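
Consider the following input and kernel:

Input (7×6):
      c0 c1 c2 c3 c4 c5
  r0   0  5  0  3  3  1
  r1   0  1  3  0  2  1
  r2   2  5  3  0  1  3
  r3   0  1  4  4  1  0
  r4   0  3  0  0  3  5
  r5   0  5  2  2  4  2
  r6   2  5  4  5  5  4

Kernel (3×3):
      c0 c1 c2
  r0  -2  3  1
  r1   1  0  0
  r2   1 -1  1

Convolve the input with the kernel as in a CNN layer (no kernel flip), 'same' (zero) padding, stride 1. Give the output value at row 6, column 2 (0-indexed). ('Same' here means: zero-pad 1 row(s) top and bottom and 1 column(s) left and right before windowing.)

The receptive field on the zero-padded input at this output position is [5 2 2 / 5 4 5 / 0 0 0]. Elementwise product with the kernel and sum: 5·-2 + 2·3 + 2·1 + 5·1 + 0·1 + 0·-1 + 0·1.

3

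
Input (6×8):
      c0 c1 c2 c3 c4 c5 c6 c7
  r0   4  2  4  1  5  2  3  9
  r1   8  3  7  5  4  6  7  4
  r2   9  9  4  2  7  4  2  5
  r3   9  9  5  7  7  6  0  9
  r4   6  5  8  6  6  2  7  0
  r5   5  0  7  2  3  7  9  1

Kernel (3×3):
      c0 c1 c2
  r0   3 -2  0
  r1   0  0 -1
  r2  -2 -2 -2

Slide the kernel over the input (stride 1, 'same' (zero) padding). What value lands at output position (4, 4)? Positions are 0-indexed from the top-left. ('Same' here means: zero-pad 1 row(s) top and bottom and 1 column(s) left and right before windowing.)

The receptive field on the zero-padded input at this output position is [7 7 6 / 6 6 2 / 2 3 7]. Elementwise product with the kernel and sum: 7·3 + 7·-2 + 2·-1 + 2·-2 + 3·-2 + 7·-2.

-19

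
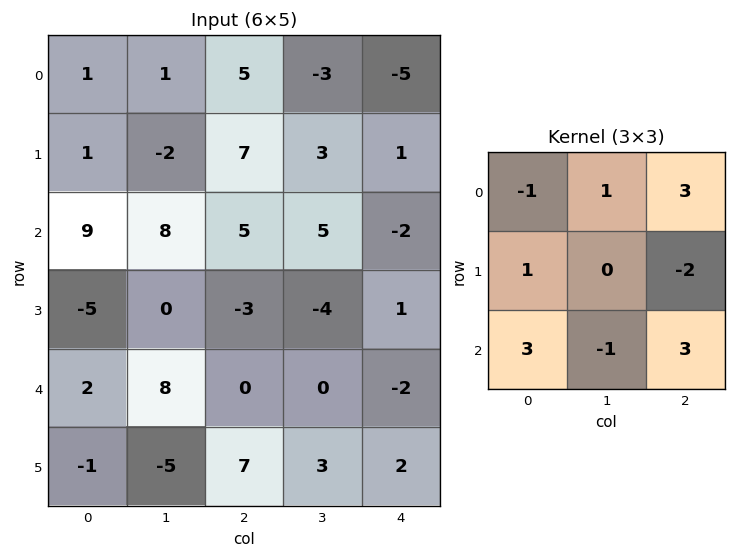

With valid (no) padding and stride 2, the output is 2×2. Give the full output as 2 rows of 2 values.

36 -14
13 -17

Output[0,0]: The receptive field on the input at this output position is [1 1 5 / 1 -2 7 / 9 8 5]. Elementwise product with the kernel and sum: 1·-1 + 1·1 + 5·3 + 1·1 + 7·-2 + 9·3 + 8·-1 + 5·3.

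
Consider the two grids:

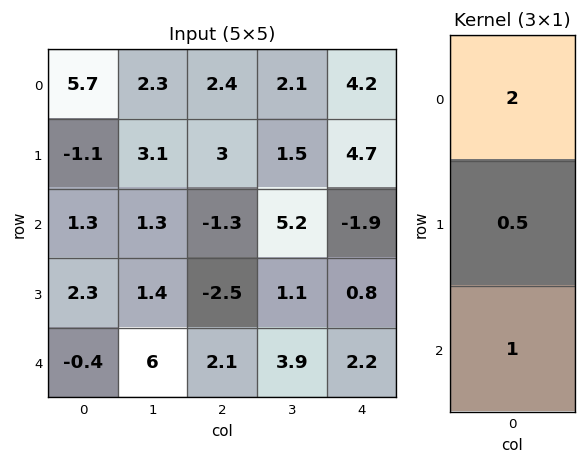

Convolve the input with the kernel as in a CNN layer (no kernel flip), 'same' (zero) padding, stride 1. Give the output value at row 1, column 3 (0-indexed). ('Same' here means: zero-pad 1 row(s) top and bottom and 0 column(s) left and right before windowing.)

The receptive field on the zero-padded input at this output position is [2.1 / 1.5 / 5.2]. Elementwise product with the kernel and sum: 2.1·2 + 1.5·0.5 + 5.2·1.

10.15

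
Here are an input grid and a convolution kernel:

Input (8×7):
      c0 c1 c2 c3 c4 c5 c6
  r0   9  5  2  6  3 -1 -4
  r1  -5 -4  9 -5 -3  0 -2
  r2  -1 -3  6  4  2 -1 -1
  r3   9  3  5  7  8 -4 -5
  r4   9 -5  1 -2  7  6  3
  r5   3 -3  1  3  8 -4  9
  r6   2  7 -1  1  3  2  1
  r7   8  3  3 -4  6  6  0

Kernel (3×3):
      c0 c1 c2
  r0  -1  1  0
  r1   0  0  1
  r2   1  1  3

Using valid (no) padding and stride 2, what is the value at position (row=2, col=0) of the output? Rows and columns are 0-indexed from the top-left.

The receptive field on the input at this output position is [9 -5 1 / 3 -3 1 / 2 7 -1]. Elementwise product with the kernel and sum: 9·-1 + -5·1 + 1·1 + 2·1 + 7·1 + -1·3.

-7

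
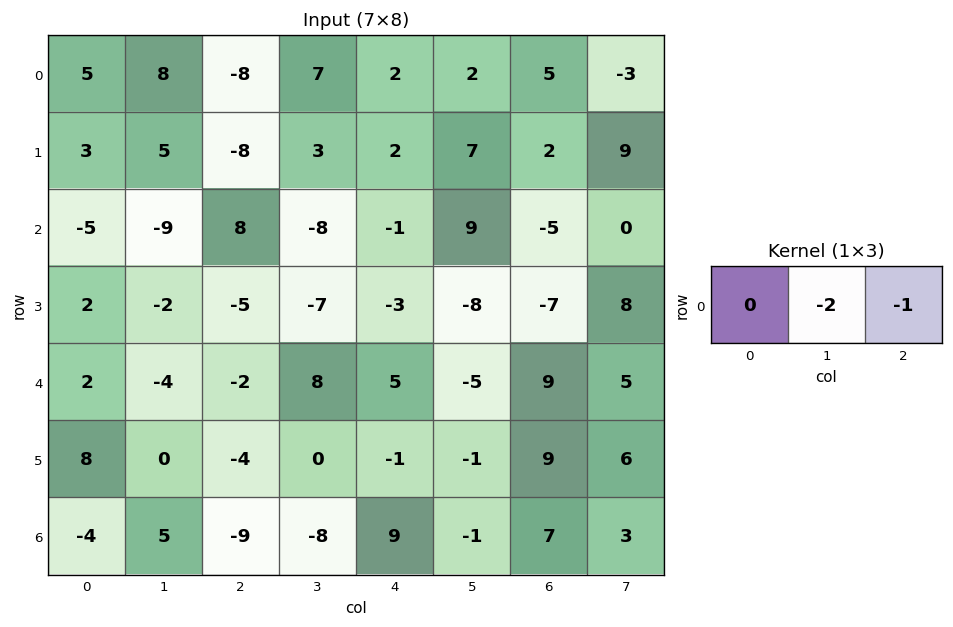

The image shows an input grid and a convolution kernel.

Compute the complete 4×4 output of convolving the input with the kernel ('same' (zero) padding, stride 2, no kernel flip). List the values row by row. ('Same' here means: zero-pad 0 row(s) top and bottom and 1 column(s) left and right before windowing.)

Output[0,0]: The receptive field on the zero-padded input at this output position is [0 5 8]. Elementwise product with the kernel and sum: 5·-2 + 8·-1.

-18 9 -6 -7
19 -8 -7 10
0 -4 -5 -23
3 26 -17 -17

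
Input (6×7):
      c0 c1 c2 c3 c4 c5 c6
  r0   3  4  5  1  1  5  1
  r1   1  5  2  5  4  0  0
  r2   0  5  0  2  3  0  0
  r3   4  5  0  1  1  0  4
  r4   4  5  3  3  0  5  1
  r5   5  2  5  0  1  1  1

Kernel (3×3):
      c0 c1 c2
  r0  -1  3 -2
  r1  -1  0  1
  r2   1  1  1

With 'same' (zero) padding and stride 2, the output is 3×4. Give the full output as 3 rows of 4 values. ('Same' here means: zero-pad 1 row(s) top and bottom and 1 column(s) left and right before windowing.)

Output[0,0]: The receptive field on the zero-padded input at this output position is [0 0 0 / 0 3 4 / 0 1 5]. Elementwise product with the kernel and sum: 0·-1 + 0·3 + 0·-2 + 0·-1 + 4·1 + 0·1 + 1·1 + 5·1.
Output[0,1]: The receptive field on the zero-padded input at this output position is [0 0 0 / 4 5 1 / 5 2 5]. Elementwise product with the kernel and sum: 0·-1 + 0·3 + 0·-2 + 4·-1 + 1·1 + 5·1 + 2·1 + 5·1.

10 9 13 -5
7 -6 7 4
14 -2 6 9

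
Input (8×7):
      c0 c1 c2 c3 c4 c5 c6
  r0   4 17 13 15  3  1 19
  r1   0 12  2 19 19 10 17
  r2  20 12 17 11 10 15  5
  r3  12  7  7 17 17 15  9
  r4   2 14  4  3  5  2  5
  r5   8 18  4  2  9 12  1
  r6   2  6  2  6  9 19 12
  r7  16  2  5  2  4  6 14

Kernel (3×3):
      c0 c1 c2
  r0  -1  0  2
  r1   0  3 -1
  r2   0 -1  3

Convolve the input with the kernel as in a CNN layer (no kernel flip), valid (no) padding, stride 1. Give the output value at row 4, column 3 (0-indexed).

The receptive field on the input at this output position is [3 5 2 / 2 9 12 / 6 9 19]. Elementwise product with the kernel and sum: 3·-1 + 2·2 + 9·3 + 12·-1 + 9·-1 + 19·3.

64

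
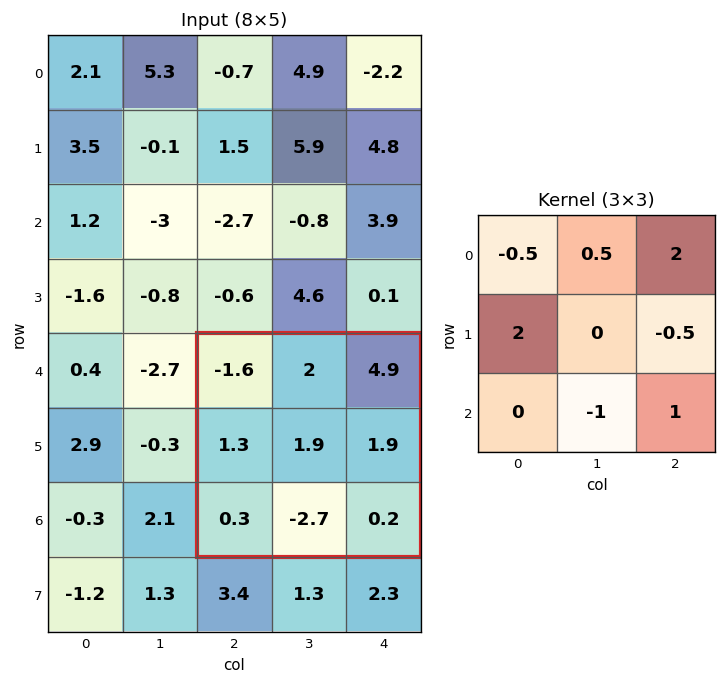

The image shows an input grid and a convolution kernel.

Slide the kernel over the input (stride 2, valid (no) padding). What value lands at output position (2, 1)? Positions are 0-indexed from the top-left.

The receptive field on the input at this output position is [-1.6 2 4.9 / 1.3 1.9 1.9 / 0.3 -2.7 0.2]. Elementwise product with the kernel and sum: -1.6·-0.5 + 2·0.5 + 4.9·2 + 1.3·2 + 1.9·-0.5 + -2.7·-1 + 0.2·1.

16.15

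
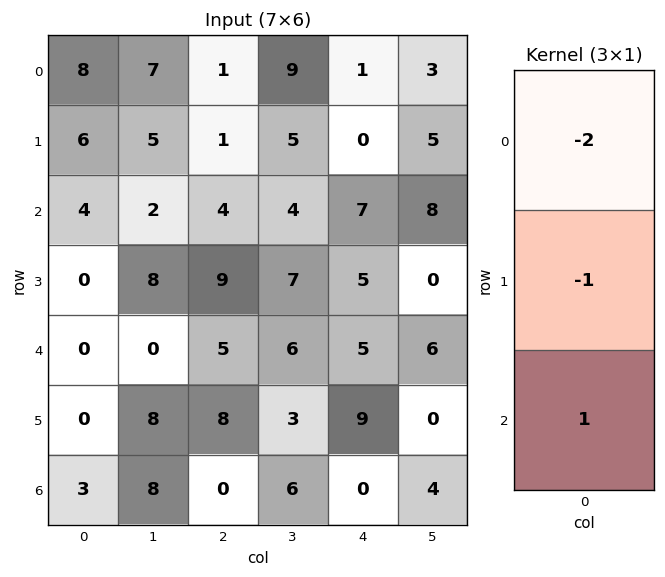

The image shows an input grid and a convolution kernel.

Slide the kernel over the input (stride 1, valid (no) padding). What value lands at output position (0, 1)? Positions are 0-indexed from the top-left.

-17

The receptive field on the input at this output position is [7 / 5 / 2]. Elementwise product with the kernel and sum: 7·-2 + 5·-1 + 2·1.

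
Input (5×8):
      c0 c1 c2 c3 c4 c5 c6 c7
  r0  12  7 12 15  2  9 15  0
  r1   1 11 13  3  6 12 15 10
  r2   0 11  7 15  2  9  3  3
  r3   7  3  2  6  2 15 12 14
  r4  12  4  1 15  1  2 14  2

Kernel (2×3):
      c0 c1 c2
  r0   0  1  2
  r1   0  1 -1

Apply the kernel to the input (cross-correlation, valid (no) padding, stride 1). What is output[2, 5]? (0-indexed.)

7

The receptive field on the input at this output position is [9 3 3 / 15 12 14]. Elementwise product with the kernel and sum: 3·1 + 3·2 + 12·1 + 14·-1.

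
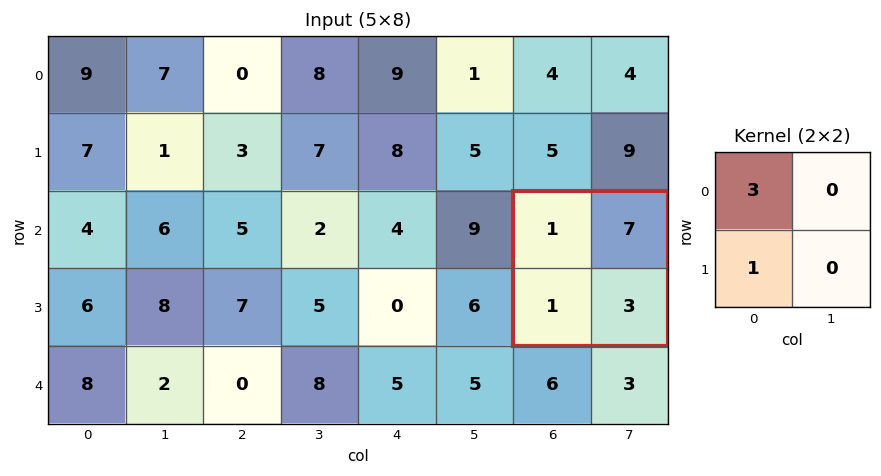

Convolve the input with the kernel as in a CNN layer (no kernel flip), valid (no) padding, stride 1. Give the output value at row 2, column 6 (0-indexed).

The receptive field on the input at this output position is [1 7 / 1 3]. Elementwise product with the kernel and sum: 1·3 + 1·1.

4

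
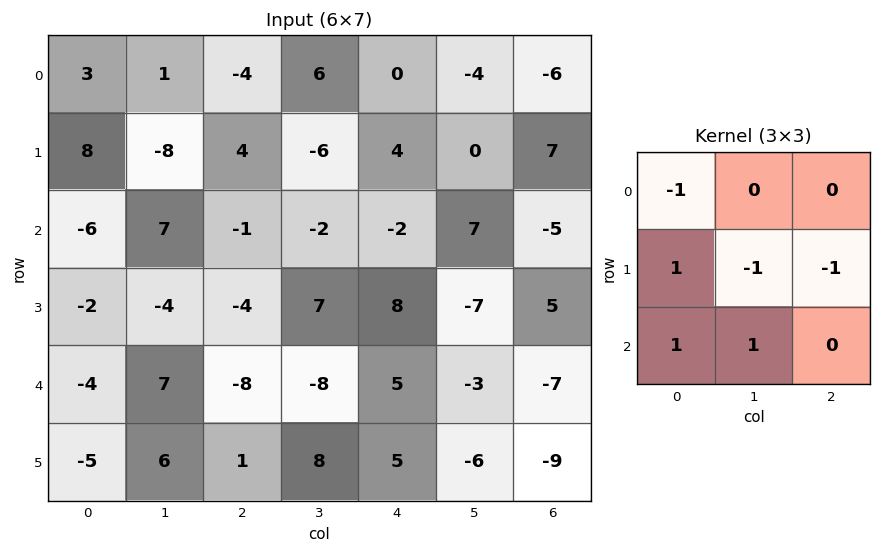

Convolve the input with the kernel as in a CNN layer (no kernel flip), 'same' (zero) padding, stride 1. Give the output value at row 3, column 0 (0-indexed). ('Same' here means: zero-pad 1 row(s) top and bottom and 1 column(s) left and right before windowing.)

2

The receptive field on the zero-padded input at this output position is [0 -6 7 / 0 -2 -4 / 0 -4 7]. Elementwise product with the kernel and sum: 0·-1 + 0·1 + -2·-1 + -4·-1 + 0·1 + -4·1.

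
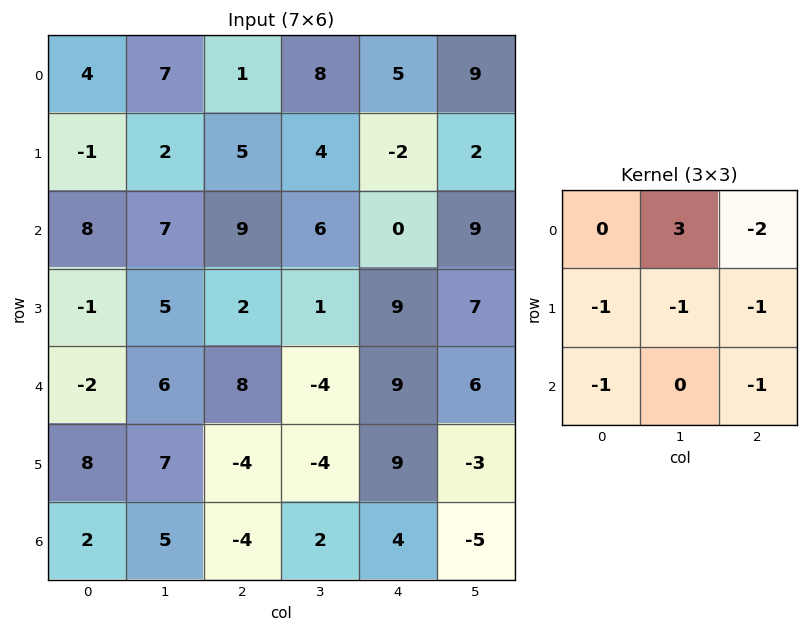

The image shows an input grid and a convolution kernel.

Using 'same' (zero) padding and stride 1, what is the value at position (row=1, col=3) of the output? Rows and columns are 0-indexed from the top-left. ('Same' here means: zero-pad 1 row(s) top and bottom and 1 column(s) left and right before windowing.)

-2

The receptive field on the zero-padded input at this output position is [1 8 5 / 5 4 -2 / 9 6 0]. Elementwise product with the kernel and sum: 8·3 + 5·-2 + 5·-1 + 4·-1 + -2·-1 + 9·-1 + 0·-1.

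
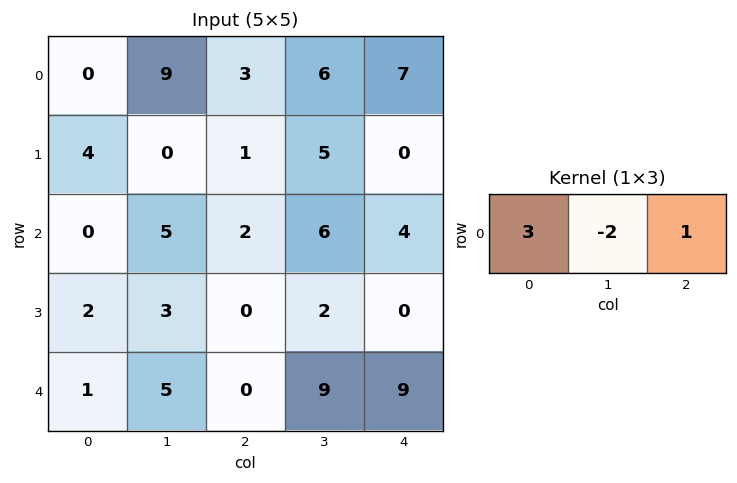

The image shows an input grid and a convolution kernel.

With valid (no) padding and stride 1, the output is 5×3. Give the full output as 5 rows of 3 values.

-15 27 4
13 3 -7
-8 17 -2
0 11 -4
-7 24 -9

Output[0,0]: The receptive field on the input at this output position is [0 9 3]. Elementwise product with the kernel and sum: 0·3 + 9·-2 + 3·1.
Output[0,1]: The receptive field on the input at this output position is [9 3 6]. Elementwise product with the kernel and sum: 9·3 + 3·-2 + 6·1.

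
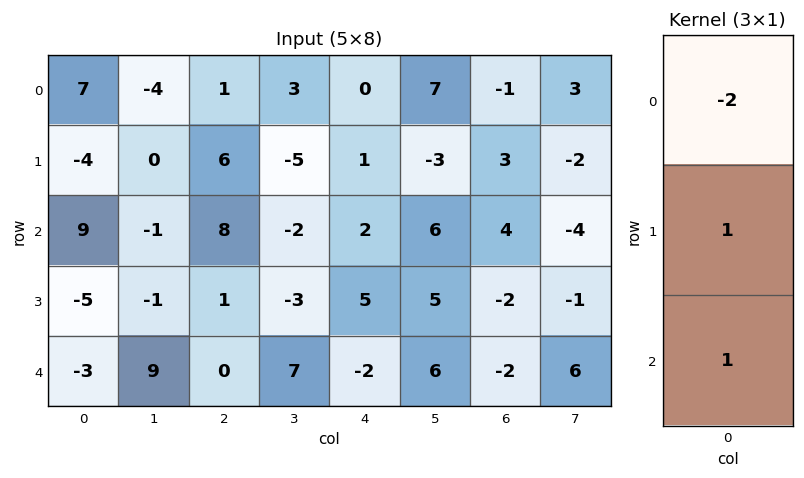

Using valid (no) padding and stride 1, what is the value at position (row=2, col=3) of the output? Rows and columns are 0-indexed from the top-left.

The receptive field on the input at this output position is [-2 / -3 / 7]. Elementwise product with the kernel and sum: -2·-2 + -3·1 + 7·1.

8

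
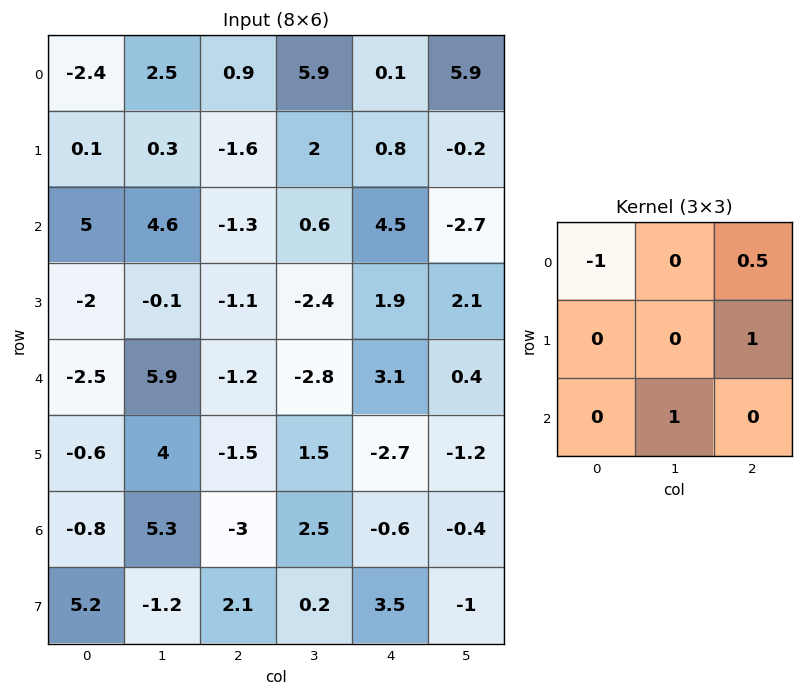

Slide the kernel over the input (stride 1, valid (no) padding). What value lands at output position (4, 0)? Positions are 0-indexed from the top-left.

5.7

The receptive field on the input at this output position is [-2.5 5.9 -1.2 / -0.6 4 -1.5 / -0.8 5.3 -3]. Elementwise product with the kernel and sum: -2.5·-1 + -1.2·0.5 + -1.5·1 + 5.3·1.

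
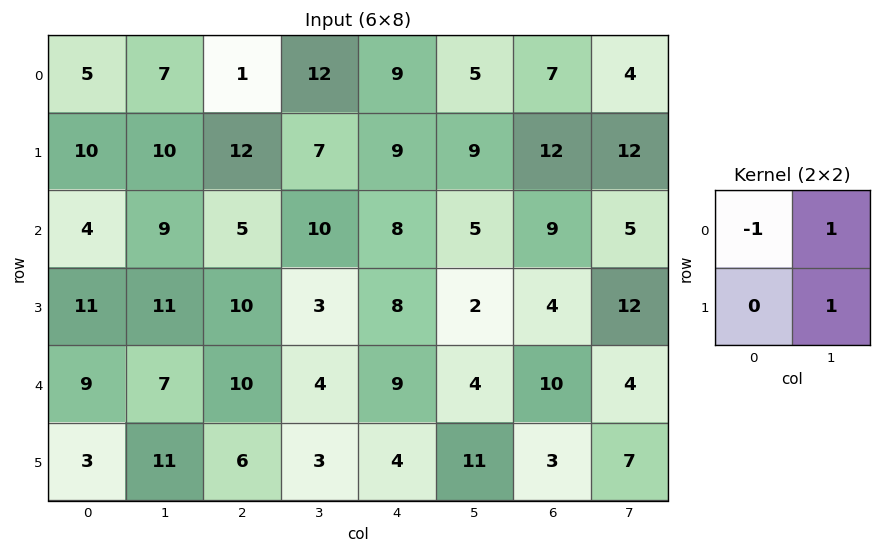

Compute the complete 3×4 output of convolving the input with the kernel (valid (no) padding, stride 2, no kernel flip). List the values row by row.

Output[0,0]: The receptive field on the input at this output position is [5 7 / 10 10]. Elementwise product with the kernel and sum: 5·-1 + 7·1 + 10·1.
Output[0,1]: The receptive field on the input at this output position is [1 12 / 12 7]. Elementwise product with the kernel and sum: 1·-1 + 12·1 + 7·1.

12 18 5 9
16 8 -1 8
9 -3 6 1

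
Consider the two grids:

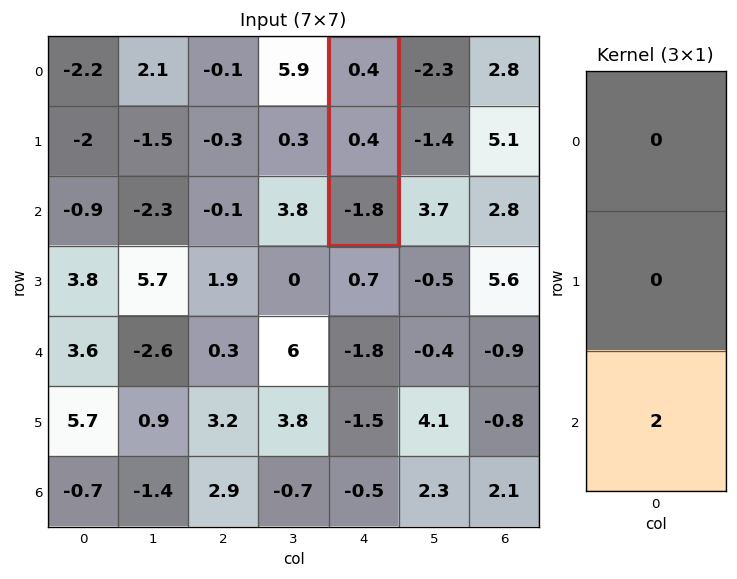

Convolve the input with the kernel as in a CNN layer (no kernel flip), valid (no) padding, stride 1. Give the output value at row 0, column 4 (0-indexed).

-3.6

The receptive field on the input at this output position is [0.4 / 0.4 / -1.8]. Elementwise product with the kernel and sum: -1.8·2.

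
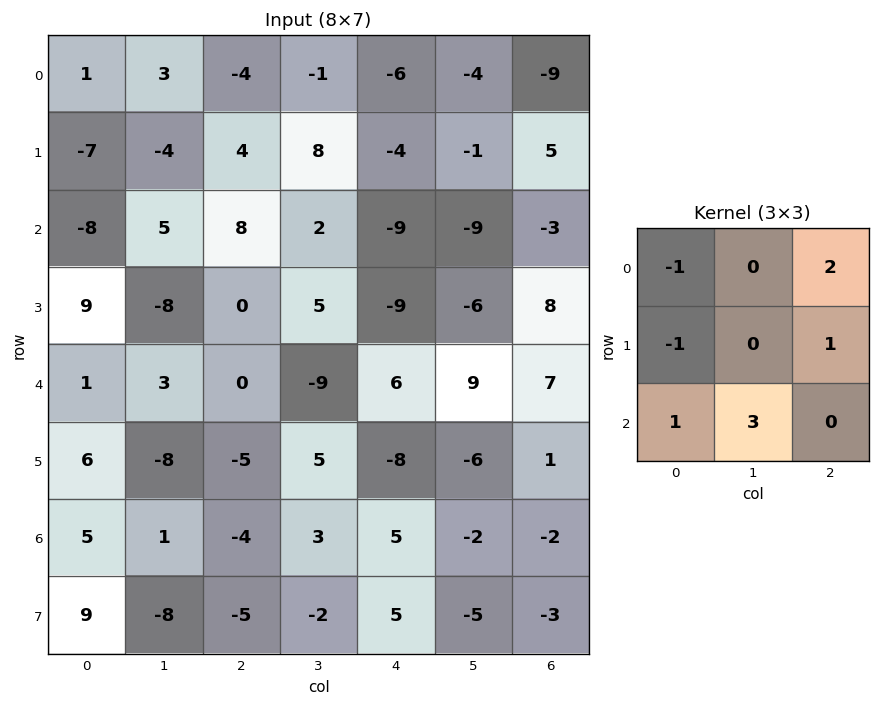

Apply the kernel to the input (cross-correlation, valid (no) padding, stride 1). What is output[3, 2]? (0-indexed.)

-2

The receptive field on the input at this output position is [0 5 -9 / 0 -9 6 / -5 5 -8]. Elementwise product with the kernel and sum: 0·-1 + -9·2 + 0·-1 + 6·1 + -5·1 + 5·3.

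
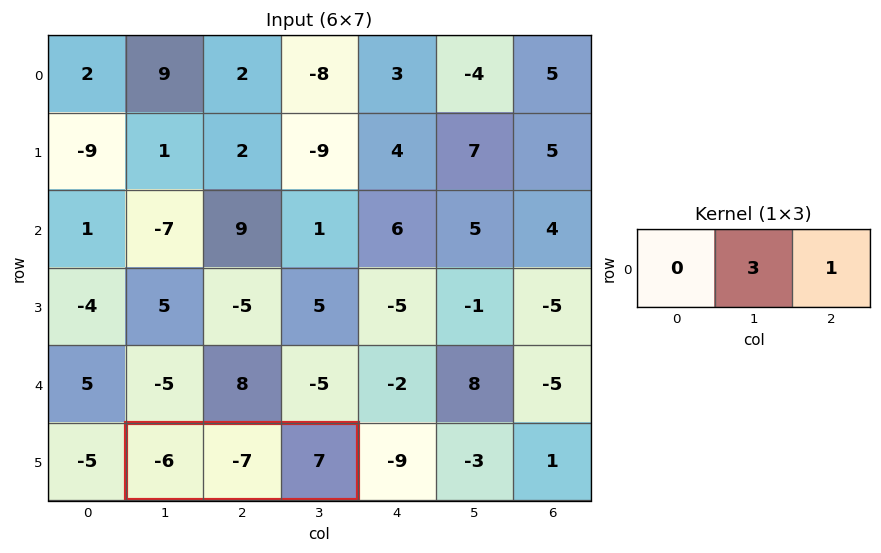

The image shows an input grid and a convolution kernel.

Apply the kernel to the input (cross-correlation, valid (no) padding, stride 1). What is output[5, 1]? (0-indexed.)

-14

The receptive field on the input at this output position is [-6 -7 7]. Elementwise product with the kernel and sum: -7·3 + 7·1.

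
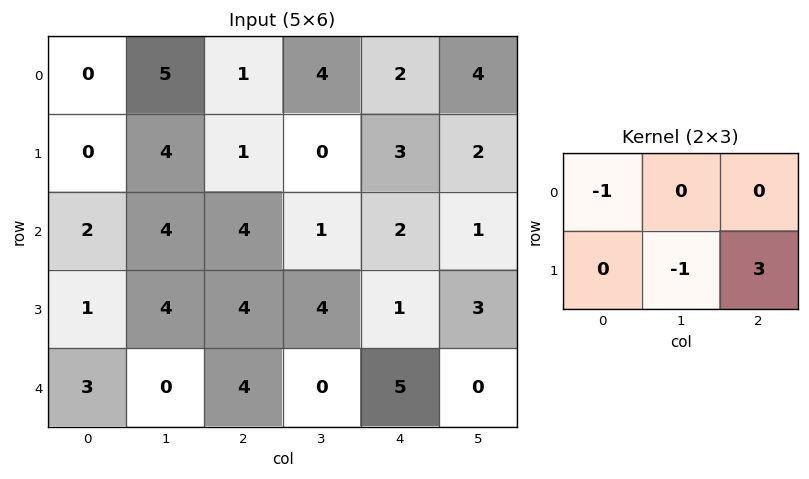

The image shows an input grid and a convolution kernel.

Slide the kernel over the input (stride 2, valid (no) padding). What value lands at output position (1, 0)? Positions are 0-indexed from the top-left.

The receptive field on the input at this output position is [2 4 4 / 1 4 4]. Elementwise product with the kernel and sum: 2·-1 + 4·-1 + 4·3.

6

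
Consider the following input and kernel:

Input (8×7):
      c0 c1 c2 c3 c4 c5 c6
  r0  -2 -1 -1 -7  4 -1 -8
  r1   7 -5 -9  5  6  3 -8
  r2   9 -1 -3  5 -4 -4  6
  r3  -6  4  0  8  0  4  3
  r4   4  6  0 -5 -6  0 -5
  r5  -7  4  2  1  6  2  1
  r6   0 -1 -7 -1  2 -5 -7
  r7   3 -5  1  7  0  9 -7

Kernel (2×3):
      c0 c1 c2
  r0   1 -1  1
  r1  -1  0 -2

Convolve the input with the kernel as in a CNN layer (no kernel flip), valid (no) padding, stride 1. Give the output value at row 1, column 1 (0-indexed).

The receptive field on the input at this output position is [-5 -9 5 / -1 -3 5]. Elementwise product with the kernel and sum: -5·1 + -9·-1 + 5·1 + -1·-1 + 5·-2.

0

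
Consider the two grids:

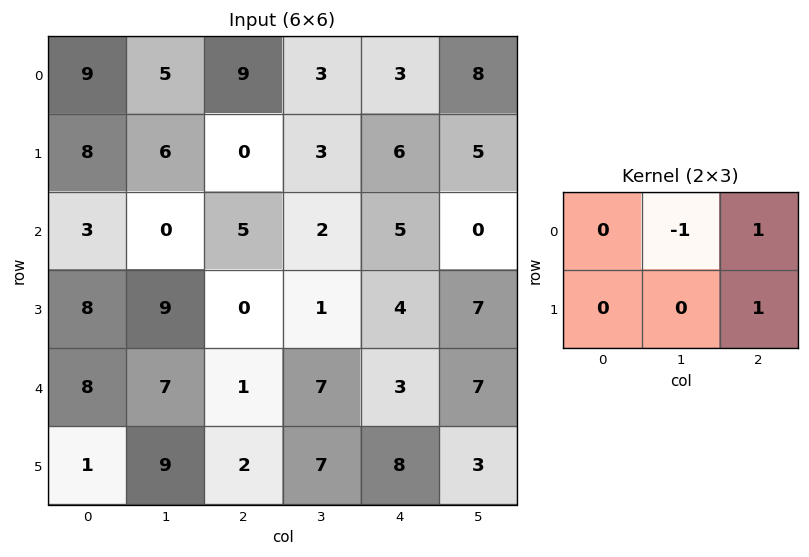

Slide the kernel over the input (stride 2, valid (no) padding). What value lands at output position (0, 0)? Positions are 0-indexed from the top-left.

The receptive field on the input at this output position is [9 5 9 / 8 6 0]. Elementwise product with the kernel and sum: 5·-1 + 9·1 + 0·1.

4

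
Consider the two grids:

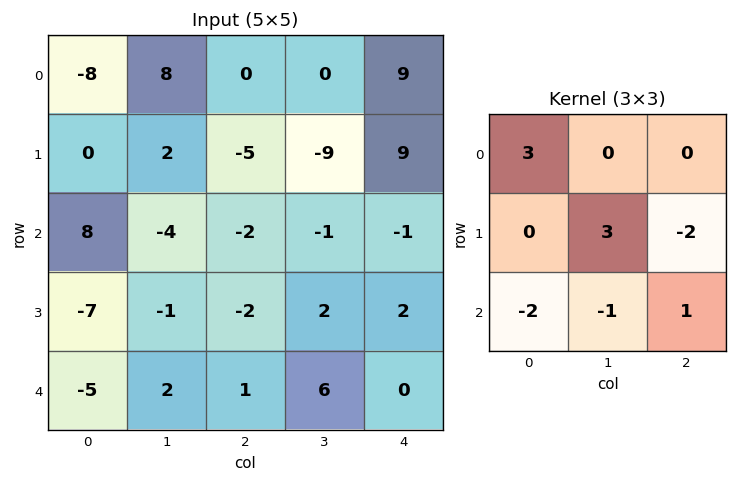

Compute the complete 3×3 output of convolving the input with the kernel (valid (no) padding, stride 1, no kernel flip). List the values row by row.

Output[0,0]: The receptive field on the input at this output position is [-8 8 0 / 0 2 -5 / 8 -4 -2]. Elementwise product with the kernel and sum: -8·3 + 2·3 + -5·-2 + 8·-2 + -4·-1 + -2·1.

-22 36 -41
5 8 -12
34 -21 -12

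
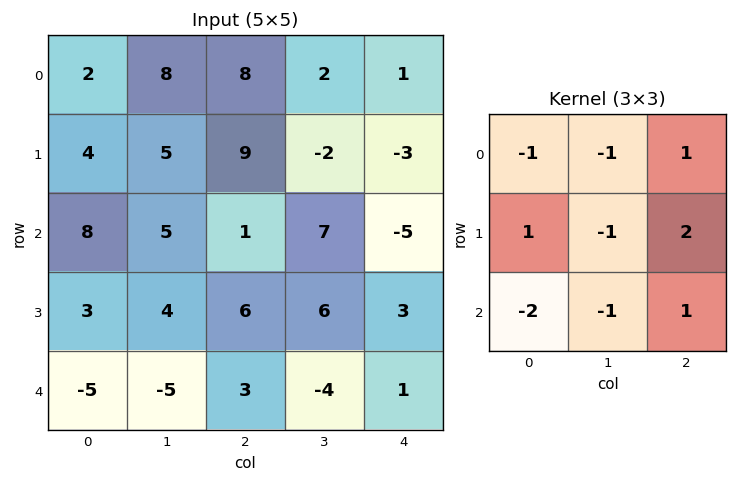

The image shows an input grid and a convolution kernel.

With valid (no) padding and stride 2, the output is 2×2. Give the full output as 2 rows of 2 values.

-5 -18
17 -8

Output[0,0]: The receptive field on the input at this output position is [2 8 8 / 4 5 9 / 8 5 1]. Elementwise product with the kernel and sum: 2·-1 + 8·-1 + 8·1 + 4·1 + 5·-1 + 9·2 + 8·-2 + 5·-1 + 1·1.
Output[0,1]: The receptive field on the input at this output position is [8 2 1 / 9 -2 -3 / 1 7 -5]. Elementwise product with the kernel and sum: 8·-1 + 2·-1 + 1·1 + 9·1 + -2·-1 + -3·2 + 1·-2 + 7·-1 + -5·1.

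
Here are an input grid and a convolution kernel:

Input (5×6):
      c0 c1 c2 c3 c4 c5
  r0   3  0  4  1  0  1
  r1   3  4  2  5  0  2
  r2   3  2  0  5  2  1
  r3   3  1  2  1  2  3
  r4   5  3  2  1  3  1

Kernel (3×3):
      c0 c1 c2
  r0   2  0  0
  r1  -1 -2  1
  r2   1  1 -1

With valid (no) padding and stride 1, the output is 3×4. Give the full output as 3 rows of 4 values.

2 -6 -1 5
1 13 -3 2
9 4 -2 11

Output[0,0]: The receptive field on the input at this output position is [3 0 4 / 3 4 2 / 3 2 0]. Elementwise product with the kernel and sum: 3·2 + 3·-1 + 4·-2 + 2·1 + 3·1 + 2·1 + 0·-1.
Output[0,1]: The receptive field on the input at this output position is [0 4 1 / 4 2 5 / 2 0 5]. Elementwise product with the kernel and sum: 0·2 + 4·-1 + 2·-2 + 5·1 + 2·1 + 0·1 + 5·-1.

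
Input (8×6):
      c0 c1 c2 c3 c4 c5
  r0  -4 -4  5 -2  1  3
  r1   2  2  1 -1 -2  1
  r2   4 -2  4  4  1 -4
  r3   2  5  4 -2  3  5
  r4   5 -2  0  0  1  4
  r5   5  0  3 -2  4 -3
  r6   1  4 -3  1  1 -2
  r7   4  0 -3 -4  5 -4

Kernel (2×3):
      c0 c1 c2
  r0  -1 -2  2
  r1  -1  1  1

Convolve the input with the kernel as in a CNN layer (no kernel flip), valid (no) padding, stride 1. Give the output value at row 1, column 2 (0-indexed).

-2

The receptive field on the input at this output position is [1 -1 -2 / 4 4 1]. Elementwise product with the kernel and sum: 1·-1 + -1·-2 + -2·2 + 4·-1 + 4·1 + 1·1.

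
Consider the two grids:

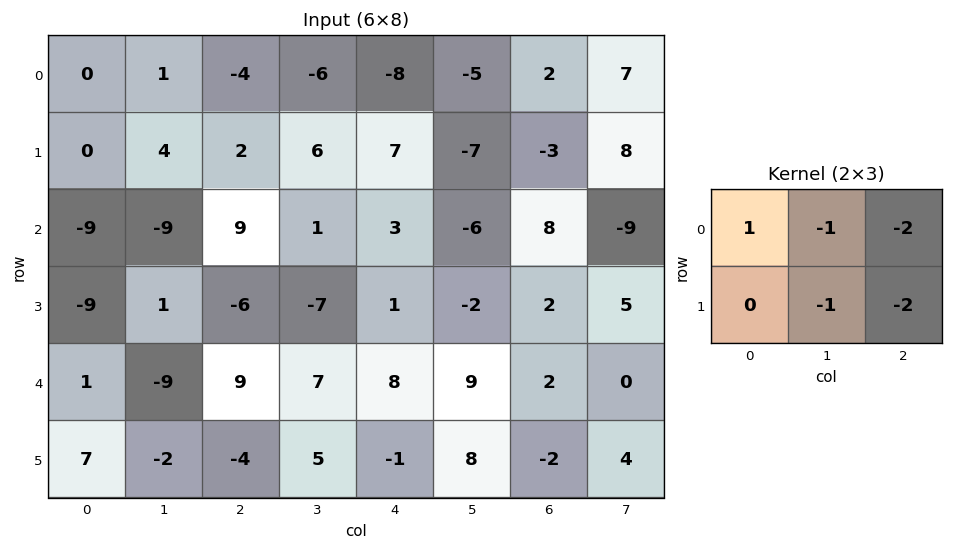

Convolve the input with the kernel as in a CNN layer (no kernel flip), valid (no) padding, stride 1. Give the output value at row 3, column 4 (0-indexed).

-14

The receptive field on the input at this output position is [1 -2 2 / 8 9 2]. Elementwise product with the kernel and sum: 1·1 + -2·-1 + 2·-2 + 9·-1 + 2·-2.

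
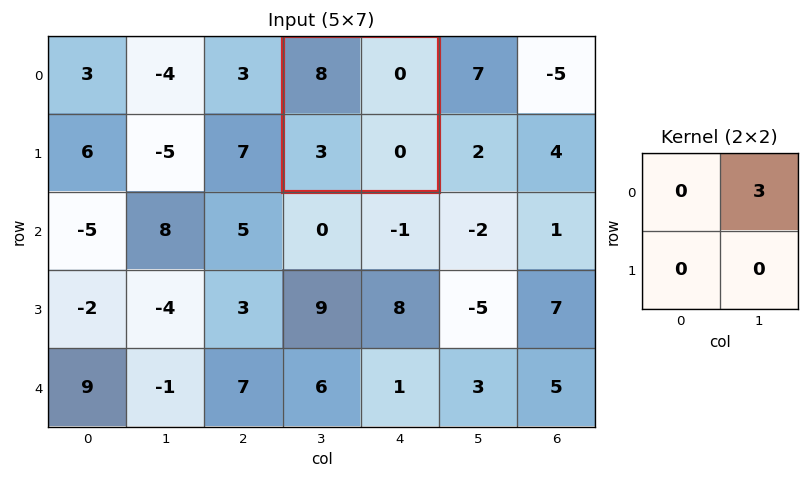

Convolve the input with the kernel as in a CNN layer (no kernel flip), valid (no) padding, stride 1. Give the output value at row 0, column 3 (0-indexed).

The receptive field on the input at this output position is [8 0 / 3 0]. Elementwise product with the kernel and sum: 0·3.

0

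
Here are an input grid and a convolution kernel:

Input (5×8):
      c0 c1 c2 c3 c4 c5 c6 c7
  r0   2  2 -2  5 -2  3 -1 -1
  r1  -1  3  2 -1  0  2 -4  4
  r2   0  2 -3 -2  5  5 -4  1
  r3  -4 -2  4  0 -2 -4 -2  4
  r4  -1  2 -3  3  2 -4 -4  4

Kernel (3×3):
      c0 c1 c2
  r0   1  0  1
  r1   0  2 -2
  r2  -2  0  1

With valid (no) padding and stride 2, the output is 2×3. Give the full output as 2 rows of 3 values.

Output[0,0]: The receptive field on the input at this output position is [2 2 -2 / -1 3 2 / 0 2 -3]. Elementwise product with the kernel and sum: 2·1 + -2·1 + 3·2 + 2·-2 + 0·-2 + -3·1.

-1 5 -5
-16 14 -11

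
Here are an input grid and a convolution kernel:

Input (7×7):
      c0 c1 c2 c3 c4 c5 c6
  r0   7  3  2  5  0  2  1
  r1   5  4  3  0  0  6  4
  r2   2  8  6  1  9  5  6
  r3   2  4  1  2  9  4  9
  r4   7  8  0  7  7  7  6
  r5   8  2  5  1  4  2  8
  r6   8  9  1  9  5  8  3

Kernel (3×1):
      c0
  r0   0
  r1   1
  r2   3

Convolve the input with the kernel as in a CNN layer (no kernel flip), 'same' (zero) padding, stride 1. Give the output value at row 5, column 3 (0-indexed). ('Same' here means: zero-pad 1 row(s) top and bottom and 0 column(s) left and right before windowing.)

The receptive field on the zero-padded input at this output position is [7 / 1 / 9]. Elementwise product with the kernel and sum: 1·1 + 9·3.

28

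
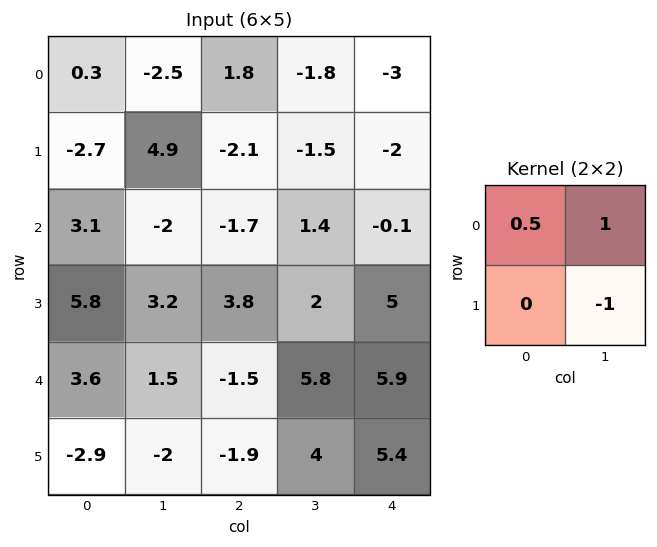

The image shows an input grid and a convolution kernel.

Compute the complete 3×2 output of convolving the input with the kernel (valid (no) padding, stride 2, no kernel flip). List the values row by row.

-7.25 0.6
-3.65 -1.45
5.3 1.05

Output[0,0]: The receptive field on the input at this output position is [0.3 -2.5 / -2.7 4.9]. Elementwise product with the kernel and sum: 0.3·0.5 + -2.5·1 + 4.9·-1.
Output[0,1]: The receptive field on the input at this output position is [1.8 -1.8 / -2.1 -1.5]. Elementwise product with the kernel and sum: 1.8·0.5 + -1.8·1 + -1.5·-1.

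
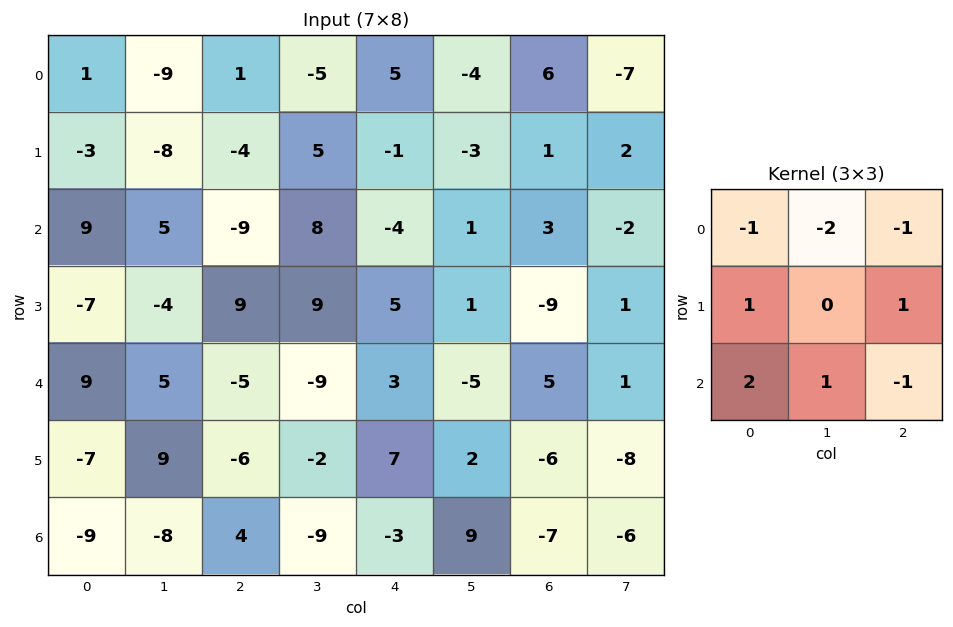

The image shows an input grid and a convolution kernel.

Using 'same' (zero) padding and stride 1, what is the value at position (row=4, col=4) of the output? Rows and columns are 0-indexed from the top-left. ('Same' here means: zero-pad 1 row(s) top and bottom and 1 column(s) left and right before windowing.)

The receptive field on the zero-padded input at this output position is [9 5 1 / -9 3 -5 / -2 7 2]. Elementwise product with the kernel and sum: 9·-1 + 5·-2 + 1·-1 + -9·1 + -5·1 + -2·2 + 7·1 + 2·-1.

-33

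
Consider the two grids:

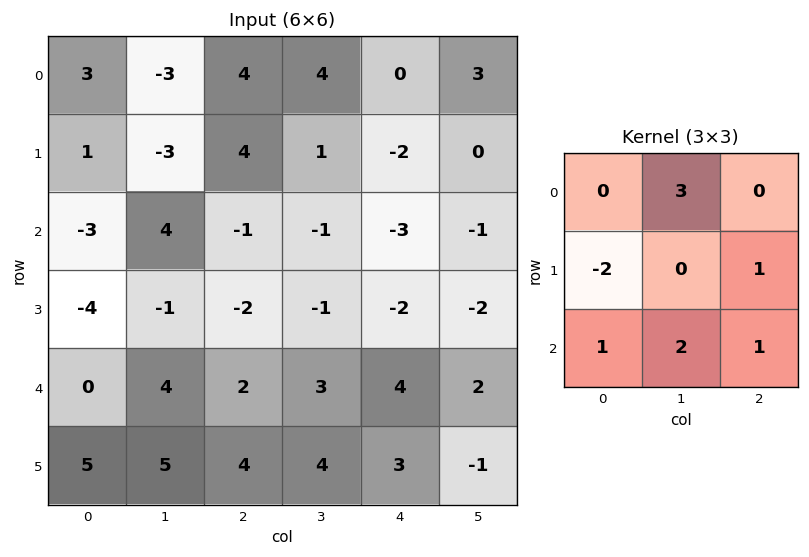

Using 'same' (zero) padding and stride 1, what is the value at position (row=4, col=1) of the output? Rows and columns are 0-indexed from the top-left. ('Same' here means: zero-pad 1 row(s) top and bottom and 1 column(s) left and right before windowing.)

The receptive field on the zero-padded input at this output position is [-4 -1 -2 / 0 4 2 / 5 5 4]. Elementwise product with the kernel and sum: -1·3 + 0·-2 + 2·1 + 5·1 + 5·2 + 4·1.

18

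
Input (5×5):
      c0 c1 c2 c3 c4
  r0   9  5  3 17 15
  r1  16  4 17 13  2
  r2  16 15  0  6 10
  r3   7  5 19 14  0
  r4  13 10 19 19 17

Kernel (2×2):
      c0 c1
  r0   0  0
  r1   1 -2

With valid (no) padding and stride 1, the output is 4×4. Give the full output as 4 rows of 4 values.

Output[0,0]: The receptive field on the input at this output position is [9 5 / 16 4]. Elementwise product with the kernel and sum: 16·1 + 4·-2.
Output[0,1]: The receptive field on the input at this output position is [5 3 / 4 17]. Elementwise product with the kernel and sum: 4·1 + 17·-2.

8 -30 -9 9
-14 15 -12 -14
-3 -33 -9 14
-7 -28 -19 -15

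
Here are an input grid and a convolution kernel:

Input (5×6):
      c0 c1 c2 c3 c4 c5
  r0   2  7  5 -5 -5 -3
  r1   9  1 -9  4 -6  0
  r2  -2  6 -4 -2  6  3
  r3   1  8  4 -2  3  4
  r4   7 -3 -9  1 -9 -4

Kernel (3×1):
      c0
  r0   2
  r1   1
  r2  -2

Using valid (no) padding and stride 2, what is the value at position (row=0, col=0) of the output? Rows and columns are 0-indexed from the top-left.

17

The receptive field on the input at this output position is [2 / 9 / -2]. Elementwise product with the kernel and sum: 2·2 + 9·1 + -2·-2.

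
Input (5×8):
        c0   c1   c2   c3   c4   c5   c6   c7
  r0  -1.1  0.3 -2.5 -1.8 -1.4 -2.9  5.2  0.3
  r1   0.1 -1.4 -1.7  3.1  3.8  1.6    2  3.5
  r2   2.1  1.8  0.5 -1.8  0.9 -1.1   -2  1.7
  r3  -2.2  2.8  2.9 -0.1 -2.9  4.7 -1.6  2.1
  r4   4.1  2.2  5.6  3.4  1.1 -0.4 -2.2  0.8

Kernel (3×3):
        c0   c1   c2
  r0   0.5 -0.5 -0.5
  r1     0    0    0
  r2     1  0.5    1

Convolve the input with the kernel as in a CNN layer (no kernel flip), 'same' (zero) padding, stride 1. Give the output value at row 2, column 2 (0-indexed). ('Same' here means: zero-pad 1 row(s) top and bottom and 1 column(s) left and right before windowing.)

The receptive field on the zero-padded input at this output position is [-1.4 -1.7 3.1 / 1.8 0.5 -1.8 / 2.8 2.9 -0.1]. Elementwise product with the kernel and sum: -1.4·0.5 + -1.7·-0.5 + 3.1·-0.5 + 2.8·1 + 2.9·0.5 + -0.1·1.

2.75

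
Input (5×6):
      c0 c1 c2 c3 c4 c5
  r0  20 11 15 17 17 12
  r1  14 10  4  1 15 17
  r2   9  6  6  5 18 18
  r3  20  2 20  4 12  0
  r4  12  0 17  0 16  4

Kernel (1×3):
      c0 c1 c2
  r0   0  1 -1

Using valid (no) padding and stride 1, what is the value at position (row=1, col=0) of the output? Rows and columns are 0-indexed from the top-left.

The receptive field on the input at this output position is [14 10 4]. Elementwise product with the kernel and sum: 10·1 + 4·-1.

6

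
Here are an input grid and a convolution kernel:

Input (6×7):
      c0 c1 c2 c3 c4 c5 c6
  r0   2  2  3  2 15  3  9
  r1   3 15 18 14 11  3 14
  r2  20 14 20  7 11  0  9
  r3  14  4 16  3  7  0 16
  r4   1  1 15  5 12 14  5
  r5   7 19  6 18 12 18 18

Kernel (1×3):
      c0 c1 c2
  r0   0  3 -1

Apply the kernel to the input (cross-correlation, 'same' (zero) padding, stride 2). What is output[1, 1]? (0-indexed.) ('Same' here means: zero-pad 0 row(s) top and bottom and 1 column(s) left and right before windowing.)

53

The receptive field on the zero-padded input at this output position is [14 20 7]. Elementwise product with the kernel and sum: 20·3 + 7·-1.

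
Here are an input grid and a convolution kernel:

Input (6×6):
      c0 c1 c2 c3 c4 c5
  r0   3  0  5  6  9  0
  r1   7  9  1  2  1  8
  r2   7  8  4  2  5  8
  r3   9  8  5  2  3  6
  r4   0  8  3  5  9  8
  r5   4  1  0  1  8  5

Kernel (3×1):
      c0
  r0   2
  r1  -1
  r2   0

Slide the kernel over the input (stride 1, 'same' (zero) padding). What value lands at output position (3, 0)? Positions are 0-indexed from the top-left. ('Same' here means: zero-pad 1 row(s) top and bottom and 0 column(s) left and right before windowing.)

5

The receptive field on the zero-padded input at this output position is [7 / 9 / 0]. Elementwise product with the kernel and sum: 7·2 + 9·-1.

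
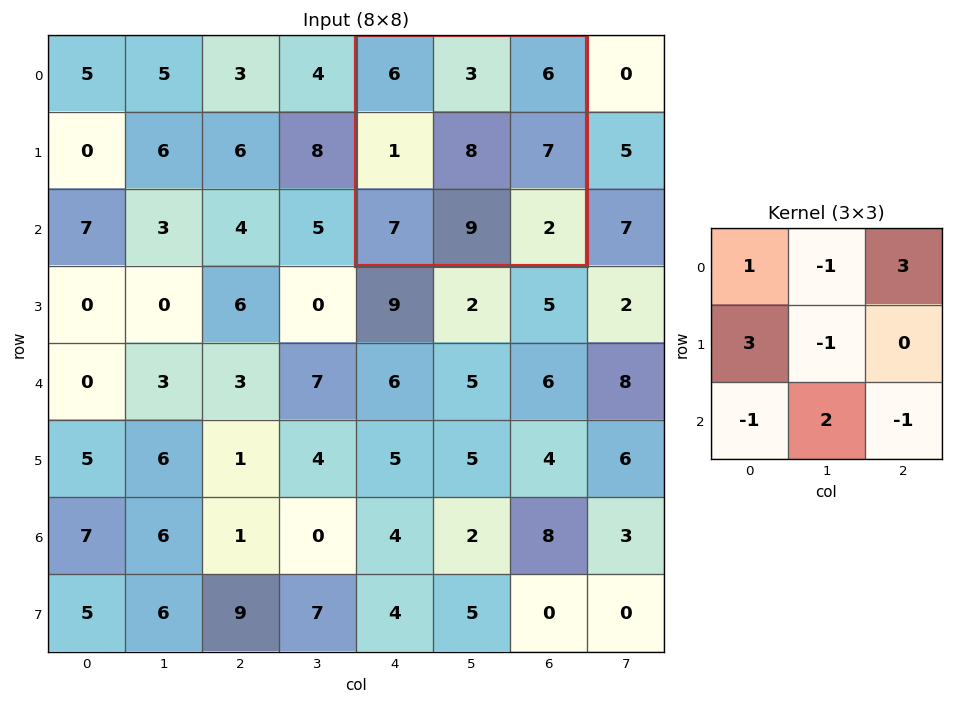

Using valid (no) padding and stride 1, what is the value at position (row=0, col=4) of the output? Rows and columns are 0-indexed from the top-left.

25

The receptive field on the input at this output position is [6 3 6 / 1 8 7 / 7 9 2]. Elementwise product with the kernel and sum: 6·1 + 3·-1 + 6·3 + 1·3 + 8·-1 + 7·-1 + 9·2 + 2·-1.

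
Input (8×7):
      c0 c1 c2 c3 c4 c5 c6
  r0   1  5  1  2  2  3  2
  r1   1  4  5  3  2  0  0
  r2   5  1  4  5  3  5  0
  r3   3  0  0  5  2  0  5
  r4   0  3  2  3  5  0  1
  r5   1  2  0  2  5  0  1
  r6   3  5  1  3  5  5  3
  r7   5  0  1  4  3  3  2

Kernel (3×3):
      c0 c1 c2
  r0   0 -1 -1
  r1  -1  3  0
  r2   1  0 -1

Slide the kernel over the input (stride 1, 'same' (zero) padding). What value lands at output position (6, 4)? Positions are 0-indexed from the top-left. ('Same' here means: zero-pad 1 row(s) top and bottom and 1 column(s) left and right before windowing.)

8

The receptive field on the zero-padded input at this output position is [2 5 0 / 3 5 5 / 4 3 3]. Elementwise product with the kernel and sum: 5·-1 + 0·-1 + 3·-1 + 5·3 + 4·1 + 3·-1.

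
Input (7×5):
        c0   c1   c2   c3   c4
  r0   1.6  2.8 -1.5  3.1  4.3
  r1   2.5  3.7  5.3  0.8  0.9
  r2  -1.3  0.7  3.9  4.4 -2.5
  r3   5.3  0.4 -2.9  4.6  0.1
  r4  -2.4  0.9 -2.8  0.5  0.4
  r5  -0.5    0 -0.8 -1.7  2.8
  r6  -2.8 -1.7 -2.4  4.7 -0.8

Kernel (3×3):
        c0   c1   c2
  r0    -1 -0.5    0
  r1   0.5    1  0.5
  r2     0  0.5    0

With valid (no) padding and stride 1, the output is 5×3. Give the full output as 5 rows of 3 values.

Output[0,0]: The receptive field on the input at this output position is [1.6 2.8 -1.5 / 2.5 3.7 5.3 / -1.3 0.7 3.9]. Elementwise product with the kernel and sum: 1.6·-1 + 2.8·-0.5 + 2.5·0.5 + 3.7·1 + 5.3·0.5 + 0.7·0.5.
Output[0,1]: The receptive field on the input at this output position is [2.8 -1.5 3.1 / 3.7 5.3 0.8 / 0.7 3.9 4.4]. Elementwise product with the kernel and sum: 2.8·-1 + -1.5·-0.5 + 3.7·0.5 + 5.3·1 + 0.8·0.5 + 3.9·0.5.

4.95 7.45 6.05
-2.15 -1.35 1.7
3 -4.45 -2.65
-7.2 -1.45 -0.95
0.45 -2.35 4.2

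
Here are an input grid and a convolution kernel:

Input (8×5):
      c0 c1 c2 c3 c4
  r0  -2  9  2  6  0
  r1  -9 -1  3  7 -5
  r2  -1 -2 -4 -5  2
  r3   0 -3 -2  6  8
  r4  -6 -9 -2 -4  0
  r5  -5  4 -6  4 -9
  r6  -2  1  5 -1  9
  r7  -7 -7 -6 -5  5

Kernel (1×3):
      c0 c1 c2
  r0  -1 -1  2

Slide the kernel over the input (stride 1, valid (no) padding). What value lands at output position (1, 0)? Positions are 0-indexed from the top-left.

16

The receptive field on the input at this output position is [-9 -1 3]. Elementwise product with the kernel and sum: -9·-1 + -1·-1 + 3·2.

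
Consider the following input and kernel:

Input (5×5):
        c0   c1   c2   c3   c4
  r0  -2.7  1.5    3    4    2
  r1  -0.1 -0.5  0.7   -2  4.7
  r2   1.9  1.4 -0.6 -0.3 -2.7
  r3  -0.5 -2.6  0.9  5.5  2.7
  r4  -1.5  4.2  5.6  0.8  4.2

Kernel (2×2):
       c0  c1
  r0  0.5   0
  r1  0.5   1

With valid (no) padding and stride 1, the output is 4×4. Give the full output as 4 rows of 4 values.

-1.9 1.2 -0.15 5.7
2.3 -0.15 -0.25 -3.85
-1.9 0.3 5.65 5.3
3.2 6.4 4.05 7.35

Output[0,0]: The receptive field on the input at this output position is [-2.7 1.5 / -0.1 -0.5]. Elementwise product with the kernel and sum: -2.7·0.5 + -0.1·0.5 + -0.5·1.
Output[0,1]: The receptive field on the input at this output position is [1.5 3 / -0.5 0.7]. Elementwise product with the kernel and sum: 1.5·0.5 + -0.5·0.5 + 0.7·1.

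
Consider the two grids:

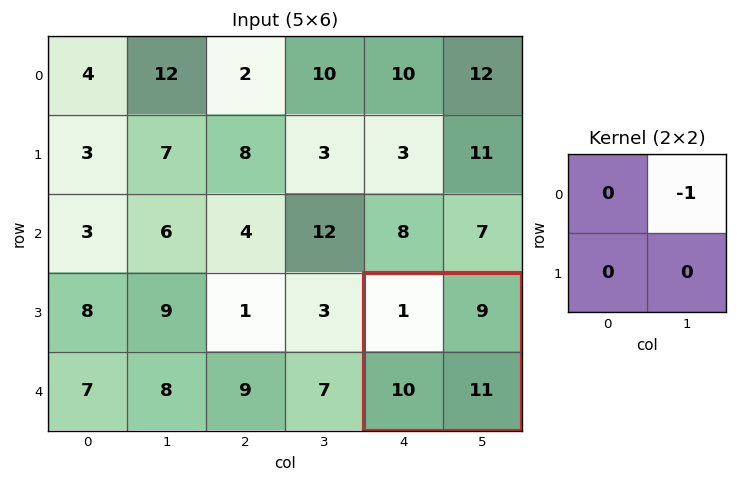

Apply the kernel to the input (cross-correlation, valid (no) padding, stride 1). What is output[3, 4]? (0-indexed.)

-9

The receptive field on the input at this output position is [1 9 / 10 11]. Elementwise product with the kernel and sum: 9·-1.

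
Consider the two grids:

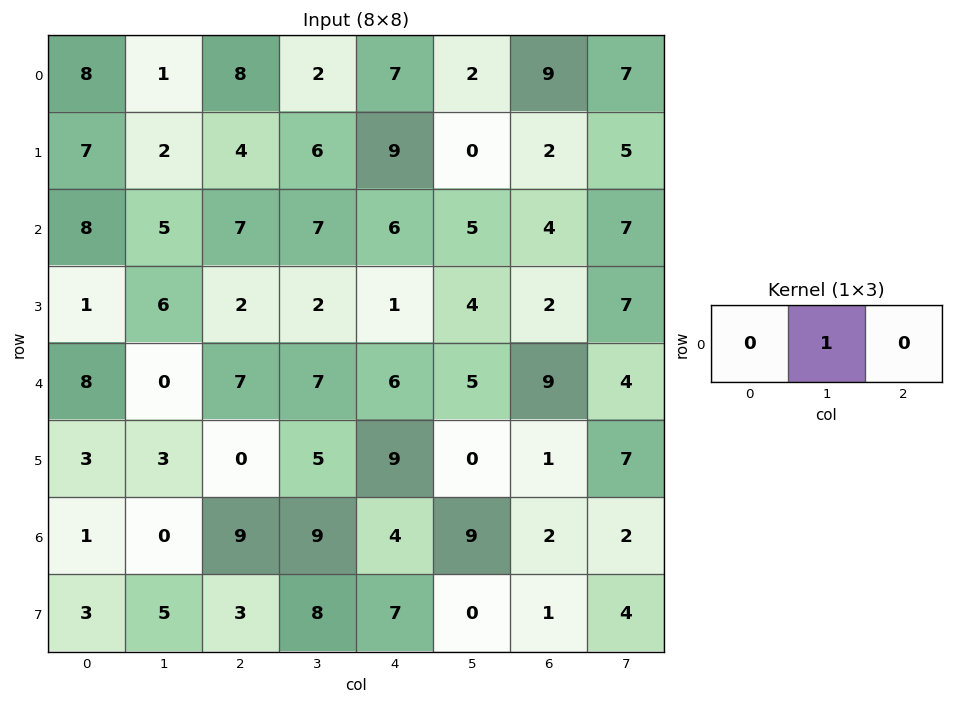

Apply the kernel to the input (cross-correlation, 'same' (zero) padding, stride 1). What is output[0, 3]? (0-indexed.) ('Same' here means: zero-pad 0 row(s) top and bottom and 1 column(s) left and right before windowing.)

2

The receptive field on the zero-padded input at this output position is [8 2 7]. Elementwise product with the kernel and sum: 2·1.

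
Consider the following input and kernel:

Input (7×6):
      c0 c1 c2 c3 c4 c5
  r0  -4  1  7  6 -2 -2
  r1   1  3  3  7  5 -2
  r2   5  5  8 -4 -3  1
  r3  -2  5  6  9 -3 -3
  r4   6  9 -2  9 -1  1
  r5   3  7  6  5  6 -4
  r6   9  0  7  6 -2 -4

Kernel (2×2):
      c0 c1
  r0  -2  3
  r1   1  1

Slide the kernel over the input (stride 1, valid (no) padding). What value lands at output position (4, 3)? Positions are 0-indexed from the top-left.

The receptive field on the input at this output position is [9 -1 / 5 6]. Elementwise product with the kernel and sum: 9·-2 + -1·3 + 5·1 + 6·1.

-10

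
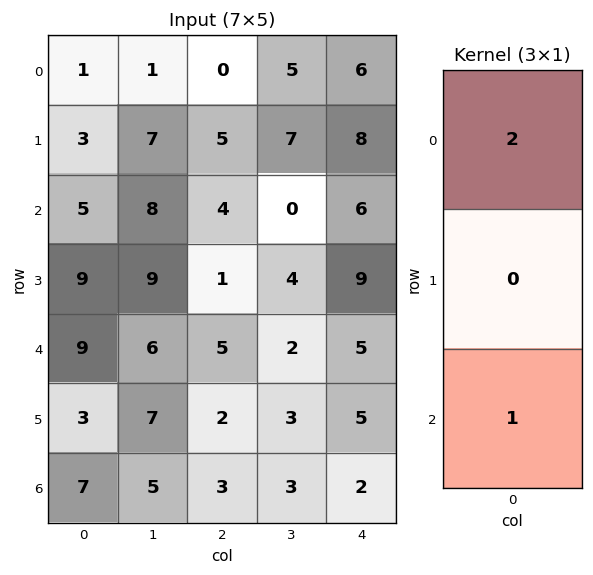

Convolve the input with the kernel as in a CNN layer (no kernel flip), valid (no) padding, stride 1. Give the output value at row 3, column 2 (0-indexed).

4

The receptive field on the input at this output position is [1 / 5 / 2]. Elementwise product with the kernel and sum: 1·2 + 2·1.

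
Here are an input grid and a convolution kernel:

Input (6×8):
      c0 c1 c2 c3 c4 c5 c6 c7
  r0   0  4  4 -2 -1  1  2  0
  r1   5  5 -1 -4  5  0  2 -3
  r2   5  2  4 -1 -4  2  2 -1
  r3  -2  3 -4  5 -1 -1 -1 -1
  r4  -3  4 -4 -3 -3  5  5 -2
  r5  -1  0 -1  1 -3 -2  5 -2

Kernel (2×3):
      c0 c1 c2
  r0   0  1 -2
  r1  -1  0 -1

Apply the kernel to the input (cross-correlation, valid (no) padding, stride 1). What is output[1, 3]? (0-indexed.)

4

The receptive field on the input at this output position is [-4 5 0 / -1 -4 2]. Elementwise product with the kernel and sum: 5·1 + 0·-2 + -1·-1 + 2·-1.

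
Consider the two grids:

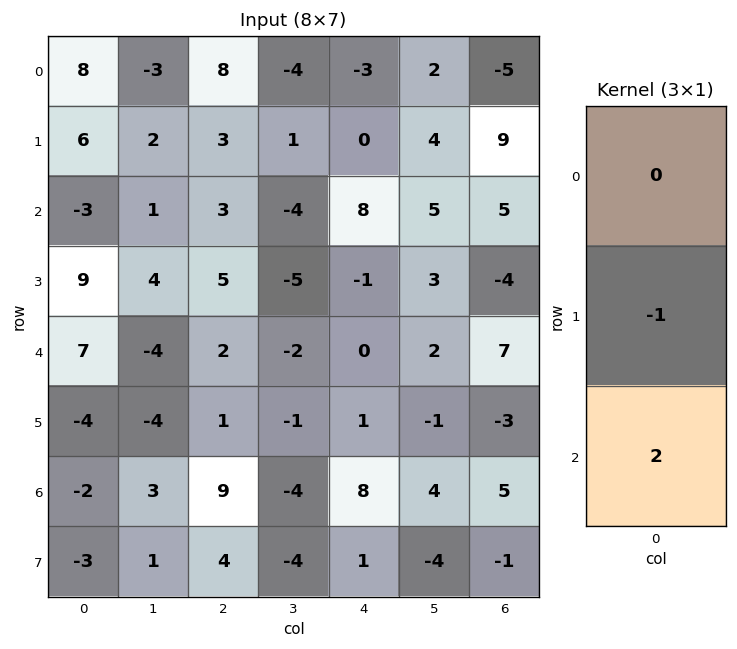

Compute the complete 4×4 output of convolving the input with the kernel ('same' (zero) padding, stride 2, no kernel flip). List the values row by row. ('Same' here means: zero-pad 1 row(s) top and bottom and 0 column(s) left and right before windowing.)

4 -2 3 23
21 7 -10 -13
-15 0 2 -13
-4 -1 -6 -7

Output[0,0]: The receptive field on the zero-padded input at this output position is [0 / 8 / 6]. Elementwise product with the kernel and sum: 8·-1 + 6·2.
Output[0,1]: The receptive field on the zero-padded input at this output position is [0 / 8 / 3]. Elementwise product with the kernel and sum: 8·-1 + 3·2.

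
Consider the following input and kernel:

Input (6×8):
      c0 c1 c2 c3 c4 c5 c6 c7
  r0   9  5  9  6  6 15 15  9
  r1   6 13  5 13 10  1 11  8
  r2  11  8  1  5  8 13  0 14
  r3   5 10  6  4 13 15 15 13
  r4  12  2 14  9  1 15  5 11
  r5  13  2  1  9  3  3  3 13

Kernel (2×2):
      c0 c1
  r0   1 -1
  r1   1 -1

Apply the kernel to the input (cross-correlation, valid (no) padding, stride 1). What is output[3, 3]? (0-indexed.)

-1

The receptive field on the input at this output position is [4 13 / 9 1]. Elementwise product with the kernel and sum: 4·1 + 13·-1 + 9·1 + 1·-1.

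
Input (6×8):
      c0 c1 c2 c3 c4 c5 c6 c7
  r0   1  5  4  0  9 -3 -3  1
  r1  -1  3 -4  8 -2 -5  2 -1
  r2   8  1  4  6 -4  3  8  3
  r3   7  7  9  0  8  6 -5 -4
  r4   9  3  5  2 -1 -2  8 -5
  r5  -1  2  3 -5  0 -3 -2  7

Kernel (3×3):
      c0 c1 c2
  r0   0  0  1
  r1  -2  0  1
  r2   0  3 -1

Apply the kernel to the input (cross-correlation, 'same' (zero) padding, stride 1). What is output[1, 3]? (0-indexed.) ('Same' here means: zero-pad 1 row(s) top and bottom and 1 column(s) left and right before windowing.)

The receptive field on the zero-padded input at this output position is [4 0 9 / -4 8 -2 / 4 6 -4]. Elementwise product with the kernel and sum: 9·1 + -4·-2 + -2·1 + 6·3 + -4·-1.

37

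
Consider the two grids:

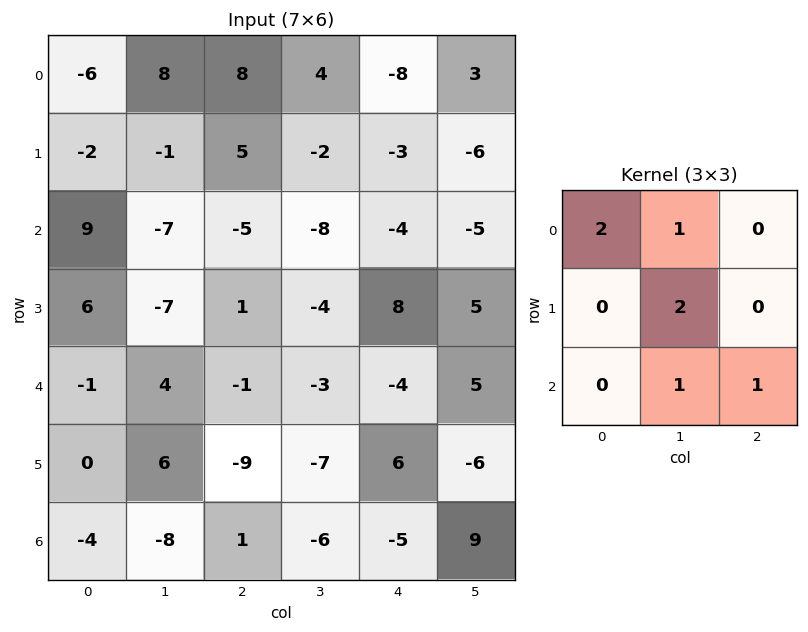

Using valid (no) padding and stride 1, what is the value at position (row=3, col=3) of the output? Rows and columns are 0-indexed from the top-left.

-8

The receptive field on the input at this output position is [-4 8 5 / -3 -4 5 / -7 6 -6]. Elementwise product with the kernel and sum: -4·2 + 8·1 + -4·2 + 6·1 + -6·1.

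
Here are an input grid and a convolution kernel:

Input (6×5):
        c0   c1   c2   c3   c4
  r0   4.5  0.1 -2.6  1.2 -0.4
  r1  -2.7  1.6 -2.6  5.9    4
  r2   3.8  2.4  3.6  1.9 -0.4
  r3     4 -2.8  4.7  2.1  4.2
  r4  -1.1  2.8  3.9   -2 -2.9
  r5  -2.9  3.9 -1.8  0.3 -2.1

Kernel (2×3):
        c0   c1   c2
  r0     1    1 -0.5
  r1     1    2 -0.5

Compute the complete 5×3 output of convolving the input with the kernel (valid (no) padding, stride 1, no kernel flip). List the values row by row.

Output[0,0]: The receptive field on the input at this output position is [4.5 0.1 -2.6 / -2.7 1.6 -2.6]. Elementwise product with the kernel and sum: 4.5·1 + 0.1·1 + -2.6·-0.5 + -2.7·1 + 1.6·2 + -2.6·-0.5.

7.7 -9.65 6
7 4.7 8.9
0.45 10.6 12.5
1.4 12.45 6.05
5.55 7.85 3.2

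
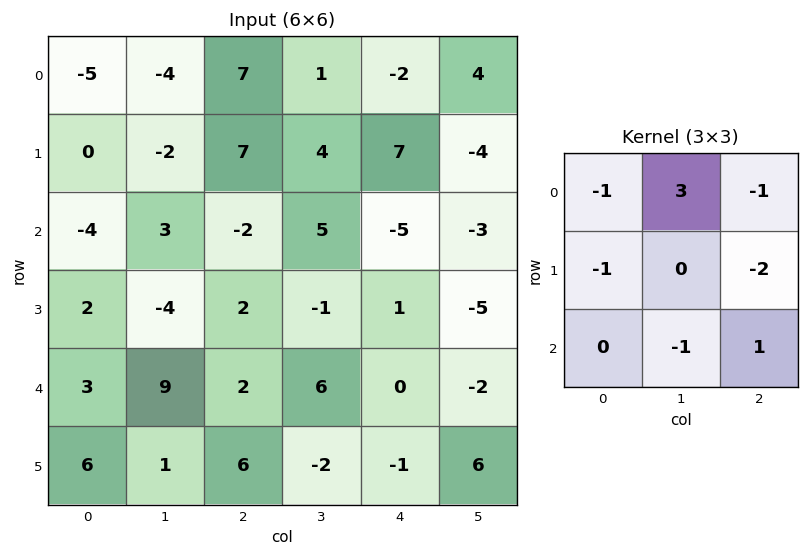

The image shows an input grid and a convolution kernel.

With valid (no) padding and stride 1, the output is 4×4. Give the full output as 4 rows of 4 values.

Output[0,0]: The receptive field on the input at this output position is [-5 -4 7 / 0 -2 7 / -4 3 -2]. Elementwise product with the kernel and sum: -5·-1 + -4·3 + 7·-1 + 0·-1 + 7·-2 + 3·-1 + -2·1.

-33 25 -33 -5
1 3 12 16
2 -4 12 -8
-18 -18 -7 14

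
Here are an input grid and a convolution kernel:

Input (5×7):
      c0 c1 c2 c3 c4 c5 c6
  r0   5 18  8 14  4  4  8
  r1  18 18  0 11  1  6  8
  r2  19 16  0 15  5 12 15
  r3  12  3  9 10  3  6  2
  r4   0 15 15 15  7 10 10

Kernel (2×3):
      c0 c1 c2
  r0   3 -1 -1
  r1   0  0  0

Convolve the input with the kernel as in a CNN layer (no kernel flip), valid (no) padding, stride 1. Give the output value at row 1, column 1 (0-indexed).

The receptive field on the input at this output position is [18 0 11 / 16 0 15]. Elementwise product with the kernel and sum: 18·3 + 0·-1 + 11·-1.

43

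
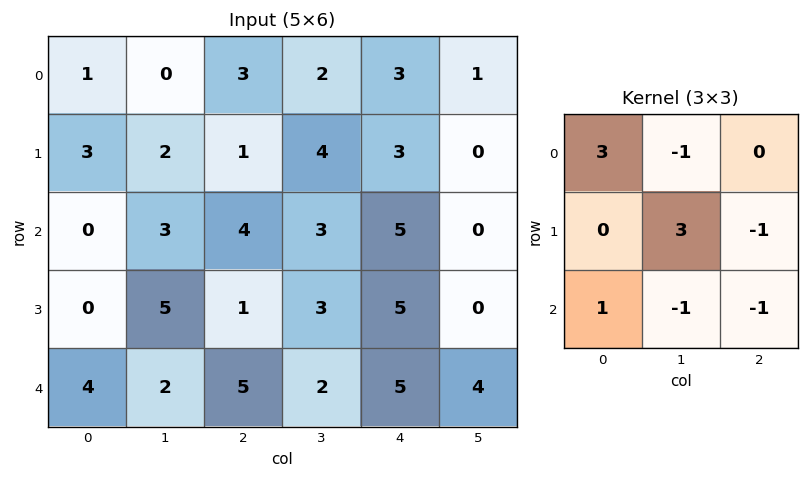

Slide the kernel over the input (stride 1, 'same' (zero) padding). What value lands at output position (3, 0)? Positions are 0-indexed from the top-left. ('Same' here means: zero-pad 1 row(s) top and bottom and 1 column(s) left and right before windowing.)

The receptive field on the zero-padded input at this output position is [0 0 3 / 0 0 5 / 0 4 2]. Elementwise product with the kernel and sum: 0·3 + 0·-1 + 0·3 + 5·-1 + 0·1 + 4·-1 + 2·-1.

-11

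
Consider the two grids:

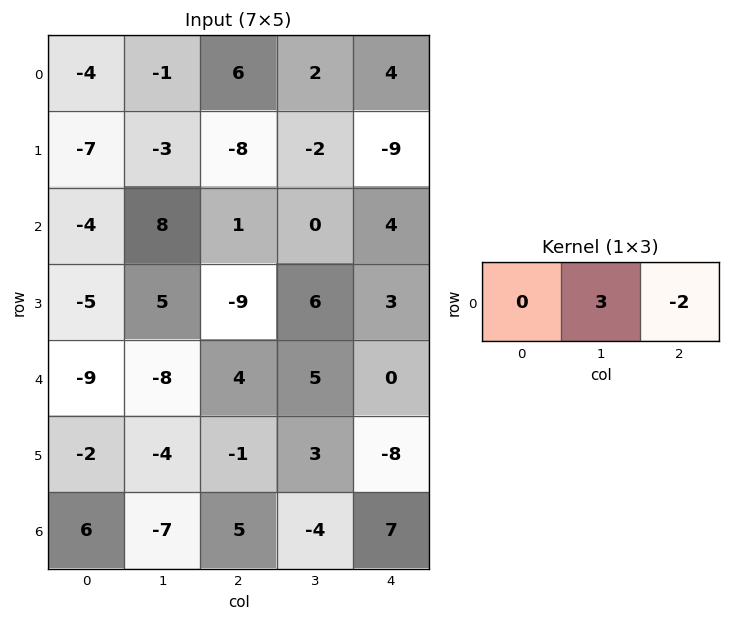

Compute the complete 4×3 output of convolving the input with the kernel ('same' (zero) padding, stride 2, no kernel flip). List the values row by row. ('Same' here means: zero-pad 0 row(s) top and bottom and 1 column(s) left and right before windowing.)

-10 14 12
-28 3 12
-11 2 0
32 23 21

Output[0,0]: The receptive field on the zero-padded input at this output position is [0 -4 -1]. Elementwise product with the kernel and sum: -4·3 + -1·-2.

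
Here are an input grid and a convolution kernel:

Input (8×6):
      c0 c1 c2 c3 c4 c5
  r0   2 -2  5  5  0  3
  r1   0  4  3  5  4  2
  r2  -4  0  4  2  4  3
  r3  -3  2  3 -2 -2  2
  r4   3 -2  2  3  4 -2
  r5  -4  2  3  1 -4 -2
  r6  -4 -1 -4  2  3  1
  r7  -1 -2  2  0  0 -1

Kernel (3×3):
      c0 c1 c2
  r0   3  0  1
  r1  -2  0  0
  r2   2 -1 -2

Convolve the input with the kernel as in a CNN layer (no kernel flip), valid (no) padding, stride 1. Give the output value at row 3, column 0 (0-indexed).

The receptive field on the input at this output position is [-3 2 3 / 3 -2 2 / -4 2 3]. Elementwise product with the kernel and sum: -3·3 + 3·1 + 3·-2 + -4·2 + 2·-1 + 3·-2.

-28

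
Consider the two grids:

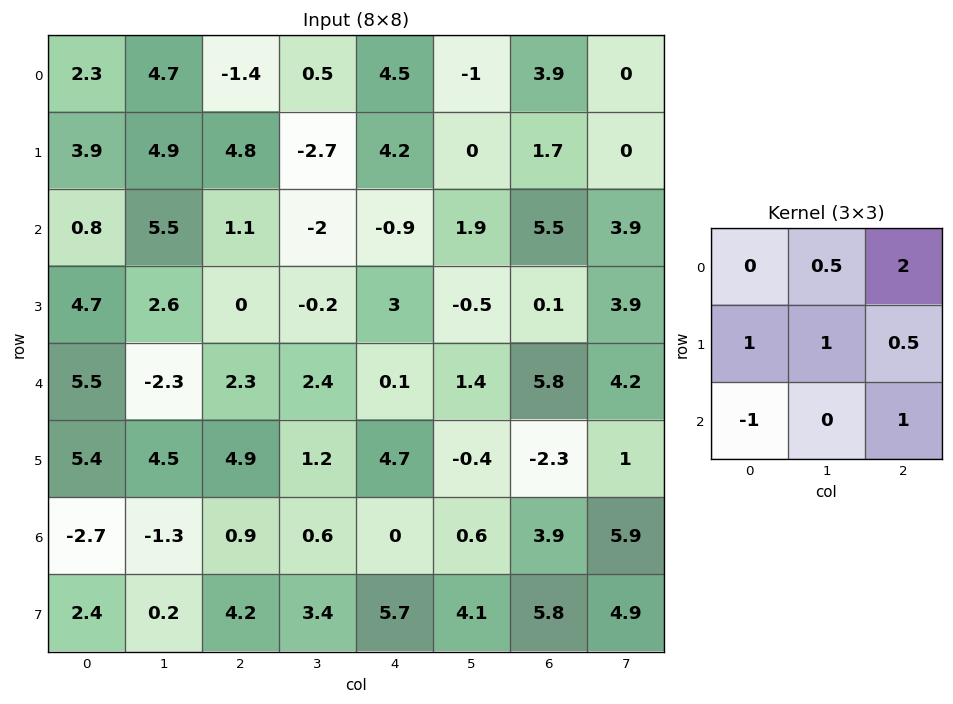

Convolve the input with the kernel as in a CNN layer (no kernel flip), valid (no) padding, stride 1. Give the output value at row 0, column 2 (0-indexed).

The receptive field on the input at this output position is [-1.4 0.5 4.5 / 4.8 -2.7 4.2 / 1.1 -2 -0.9]. Elementwise product with the kernel and sum: 0.5·0.5 + 4.5·2 + 4.8·1 + -2.7·1 + 4.2·0.5 + 1.1·-1 + -0.9·1.

11.45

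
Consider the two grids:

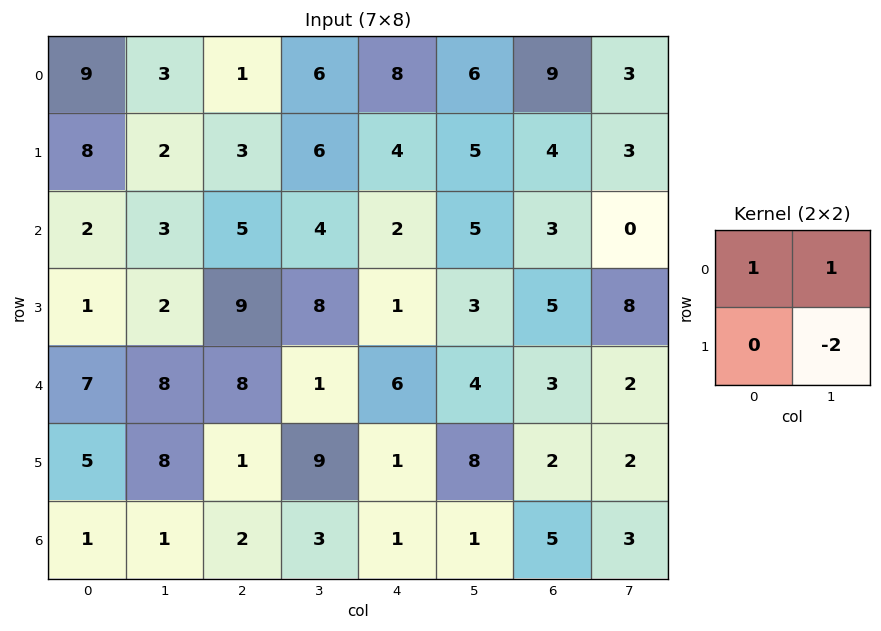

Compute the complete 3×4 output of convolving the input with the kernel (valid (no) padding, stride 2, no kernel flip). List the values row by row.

Output[0,0]: The receptive field on the input at this output position is [9 3 / 8 2]. Elementwise product with the kernel and sum: 9·1 + 3·1 + 2·-2.
Output[0,1]: The receptive field on the input at this output position is [1 6 / 3 6]. Elementwise product with the kernel and sum: 1·1 + 6·1 + 6·-2.

8 -5 4 6
1 -7 1 -13
-1 -9 -6 1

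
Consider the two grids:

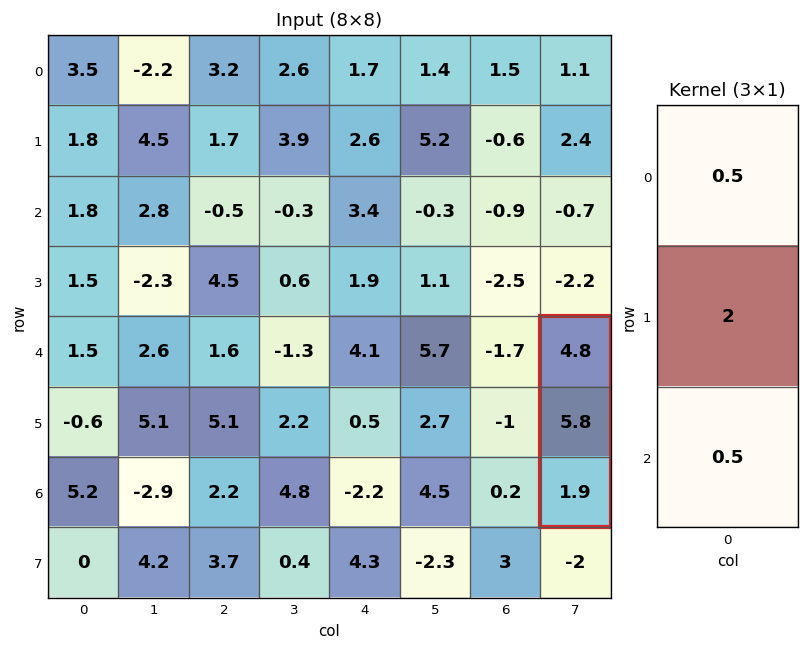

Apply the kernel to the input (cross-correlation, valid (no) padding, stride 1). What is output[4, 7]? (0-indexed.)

14.95

The receptive field on the input at this output position is [4.8 / 5.8 / 1.9]. Elementwise product with the kernel and sum: 4.8·0.5 + 5.8·2 + 1.9·0.5.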